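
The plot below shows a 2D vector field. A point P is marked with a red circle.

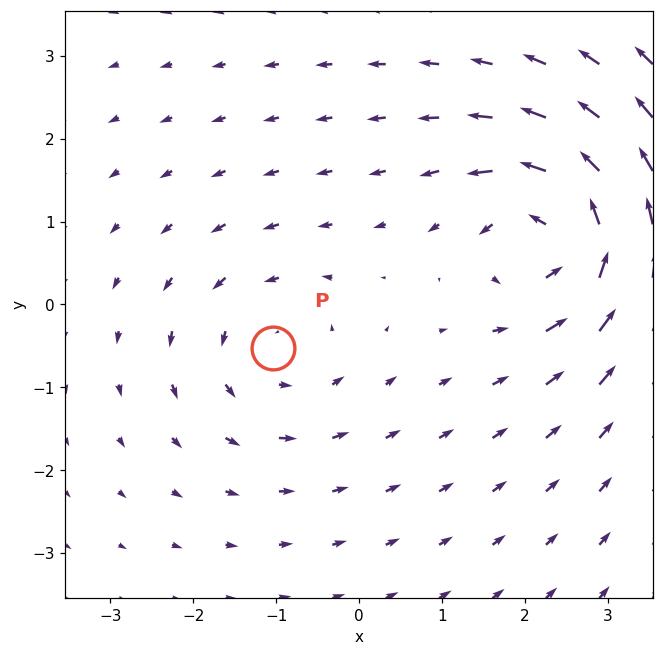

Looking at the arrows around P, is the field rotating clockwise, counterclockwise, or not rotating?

Near P at (-1.0, -0.5) the arrows circulate counterclockwise. The curl (z-component) there is about +3; positive curl means counterclockwise rotation.

counterclockwise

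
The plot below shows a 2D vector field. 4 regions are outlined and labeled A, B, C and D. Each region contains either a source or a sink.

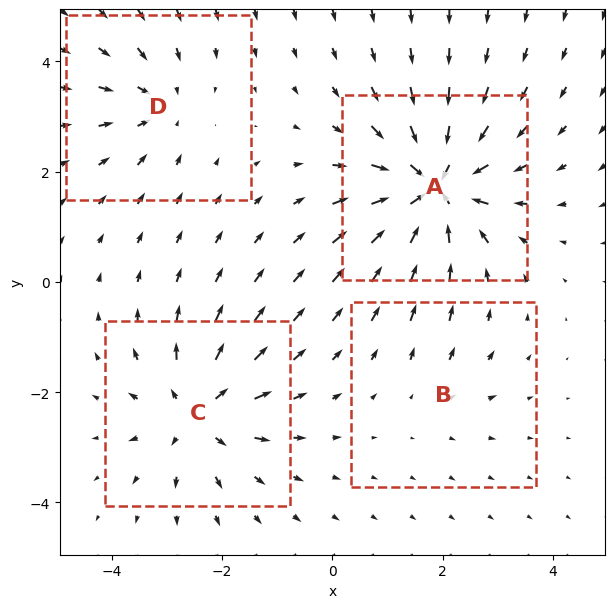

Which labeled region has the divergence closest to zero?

Divergence at each region's feature centre — A: about -8, B: about +2, C: about +5, D: about -4. Region B is closest to zero.

B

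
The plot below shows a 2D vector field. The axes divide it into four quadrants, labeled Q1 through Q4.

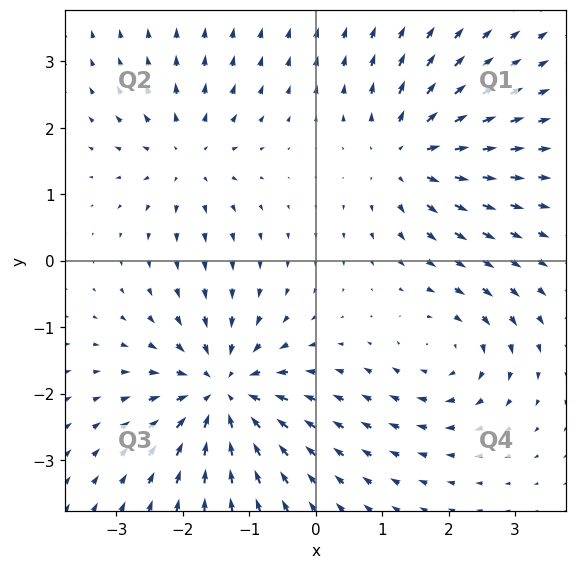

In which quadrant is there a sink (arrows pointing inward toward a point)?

The sink sits at approximately (-1.4, -2.0), which lies in quadrant Q3. The divergence there is about -6, negative as expected for a sink.

Q3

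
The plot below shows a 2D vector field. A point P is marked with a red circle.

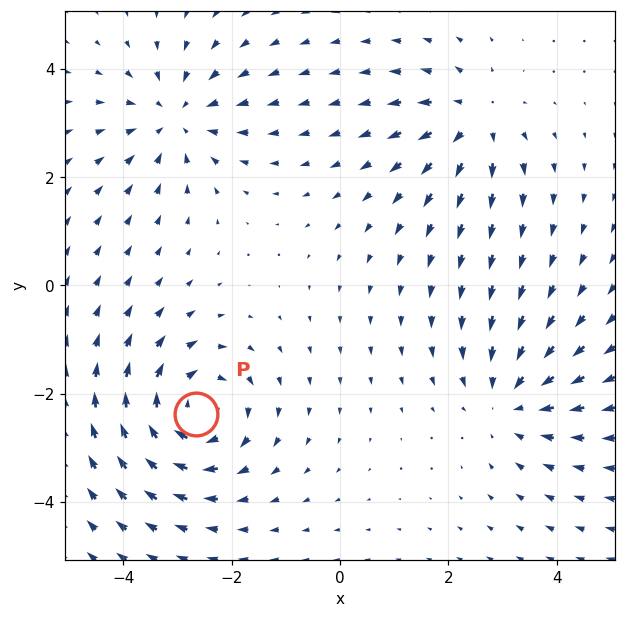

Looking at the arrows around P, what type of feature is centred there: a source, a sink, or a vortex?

At P (-2.7, -2.4) the arrows circulate clockwise. Divergence ≈0, curl about -5 — near-zero divergence with nonzero curl is a vortex.

vortex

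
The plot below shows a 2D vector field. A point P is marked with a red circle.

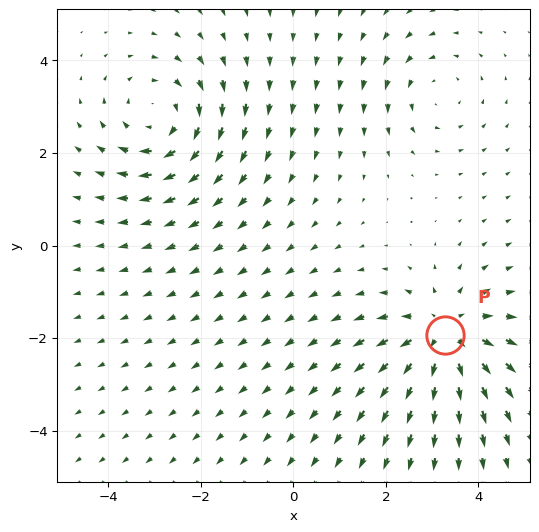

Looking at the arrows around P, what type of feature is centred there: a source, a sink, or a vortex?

At P (3.3, -1.9) the arrows spread outward. Divergence about +5, curl ≈0 — positive divergence with near-zero curl is a source.

source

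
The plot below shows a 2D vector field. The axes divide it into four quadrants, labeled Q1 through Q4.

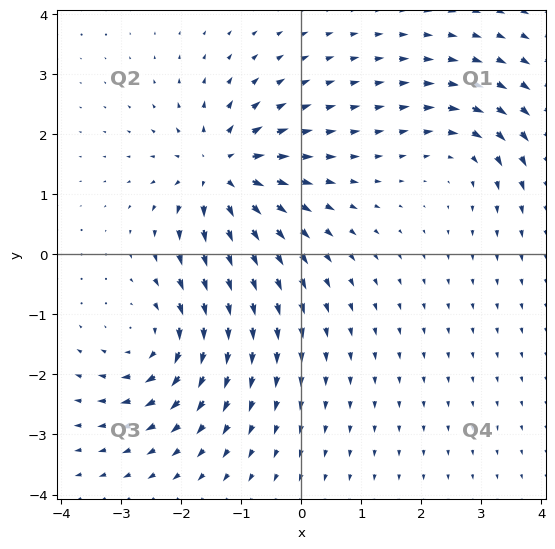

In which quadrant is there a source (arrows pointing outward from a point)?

Q2

The source sits at approximately (-1.3, 1.4), which lies in quadrant Q2. The divergence there is about +6, positive as expected for a source.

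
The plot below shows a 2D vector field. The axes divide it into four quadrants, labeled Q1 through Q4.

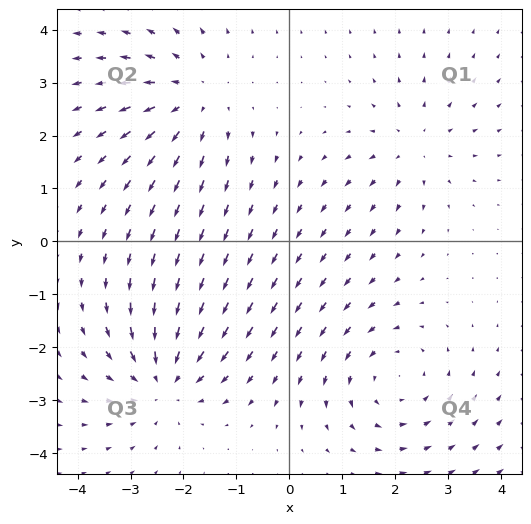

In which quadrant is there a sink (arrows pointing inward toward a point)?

Q3

The sink sits at approximately (-2.4, -2.6), which lies in quadrant Q3. The divergence there is about -4, negative as expected for a sink.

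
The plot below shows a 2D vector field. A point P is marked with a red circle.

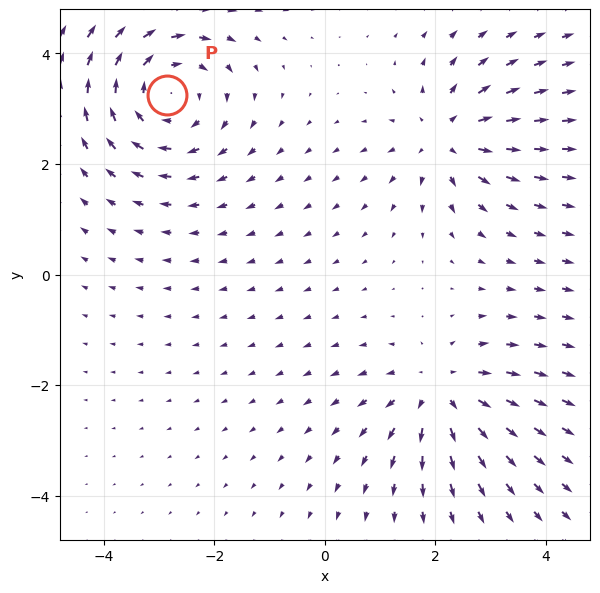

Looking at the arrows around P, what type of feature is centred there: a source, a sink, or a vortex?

vortex

At P (-2.9, 3.2) the arrows circulate clockwise. Divergence ≈0, curl about -4 — near-zero divergence with nonzero curl is a vortex.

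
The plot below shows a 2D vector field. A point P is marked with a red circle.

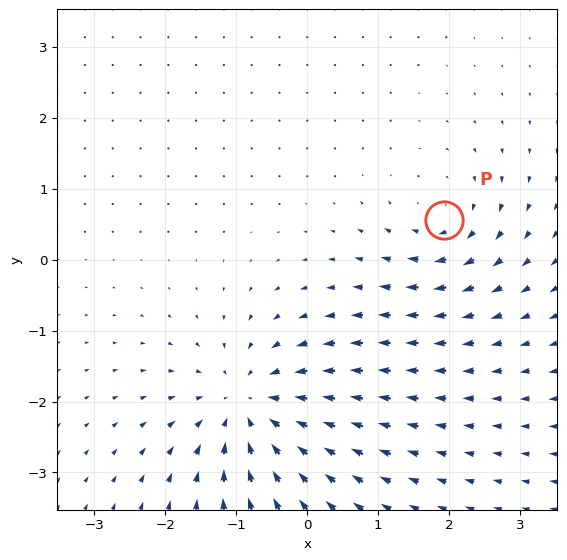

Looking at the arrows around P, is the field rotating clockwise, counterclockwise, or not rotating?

clockwise

Near P at (1.9, 0.6) the arrows circulate clockwise. The curl (z-component) there is about -4; negative curl means clockwise rotation.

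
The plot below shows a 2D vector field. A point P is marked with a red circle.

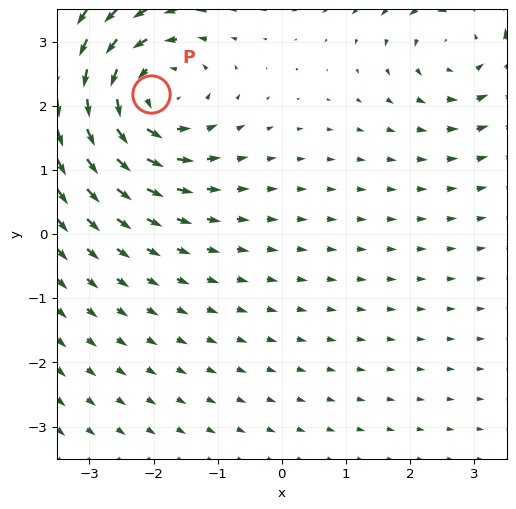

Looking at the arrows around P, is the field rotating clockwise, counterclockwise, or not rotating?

Near P at (-2.0, 2.2) the arrows circulate counterclockwise. The curl (z-component) there is about +4; positive curl means counterclockwise rotation.

counterclockwise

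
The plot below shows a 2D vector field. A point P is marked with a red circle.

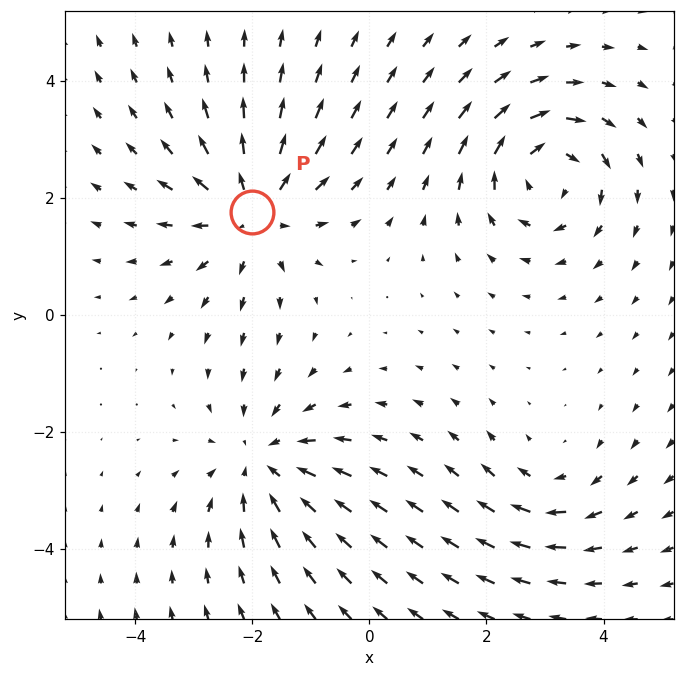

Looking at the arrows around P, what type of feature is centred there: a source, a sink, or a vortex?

source

At P (-2.0, 1.8) the arrows spread outward. Divergence about +4, curl ≈0 — positive divergence with near-zero curl is a source.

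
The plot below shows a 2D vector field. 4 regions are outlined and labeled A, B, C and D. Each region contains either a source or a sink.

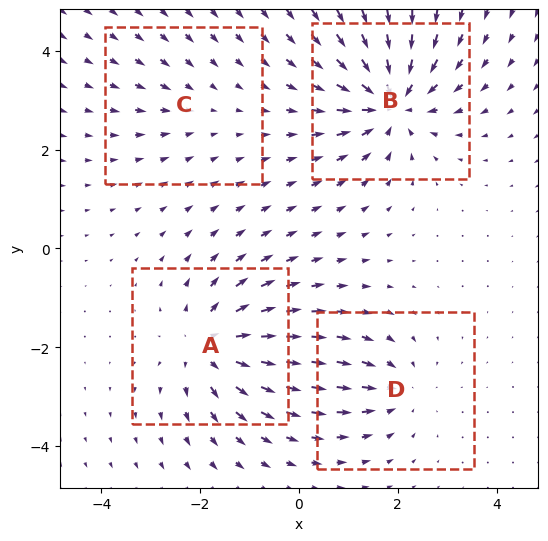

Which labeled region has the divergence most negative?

Divergence at each region's feature centre — A: about +6, B: about -7, C: about -2, D: about -4. Region B is most negative.

B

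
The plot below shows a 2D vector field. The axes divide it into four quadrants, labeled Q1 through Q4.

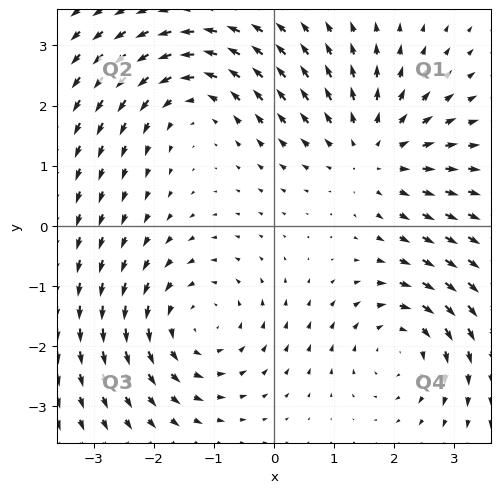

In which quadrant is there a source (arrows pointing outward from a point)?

Q1

The source sits at approximately (1.6, 1.2), which lies in quadrant Q1. The divergence there is about +4, positive as expected for a source.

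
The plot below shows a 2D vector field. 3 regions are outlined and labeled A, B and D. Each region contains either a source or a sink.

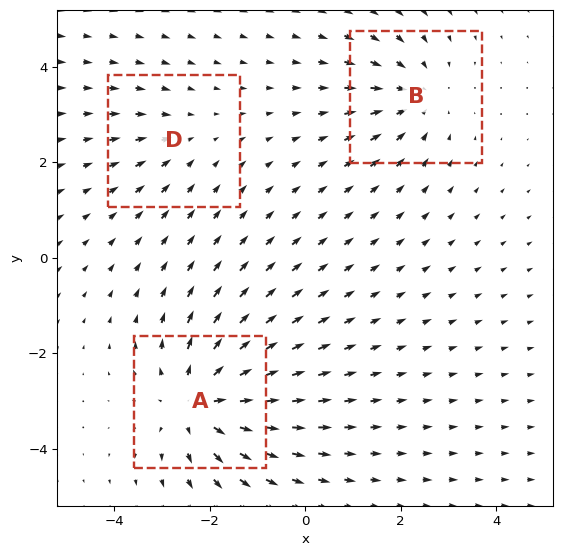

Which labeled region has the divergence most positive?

A

Divergence at each region's feature centre — A: about +4, B: about -3, D: about -2. Region A is most positive.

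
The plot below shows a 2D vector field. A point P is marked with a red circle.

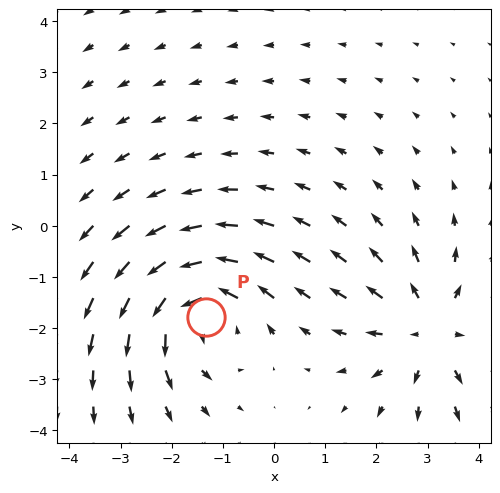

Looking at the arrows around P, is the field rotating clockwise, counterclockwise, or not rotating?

counterclockwise

Near P at (-1.3, -1.8) the arrows circulate counterclockwise. The curl (z-component) there is about +4; positive curl means counterclockwise rotation.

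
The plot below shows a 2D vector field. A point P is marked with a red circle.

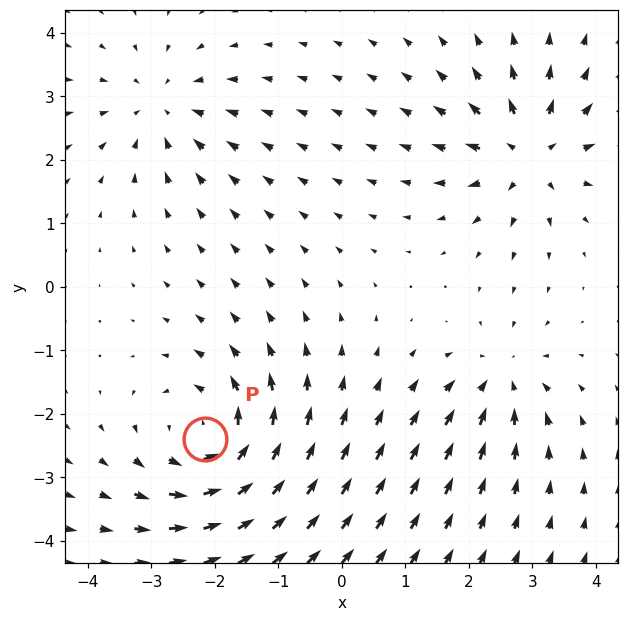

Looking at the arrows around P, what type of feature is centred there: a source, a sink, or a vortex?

vortex

At P (-2.1, -2.4) the arrows circulate counterclockwise. Divergence ≈0, curl about +4 — near-zero divergence with nonzero curl is a vortex.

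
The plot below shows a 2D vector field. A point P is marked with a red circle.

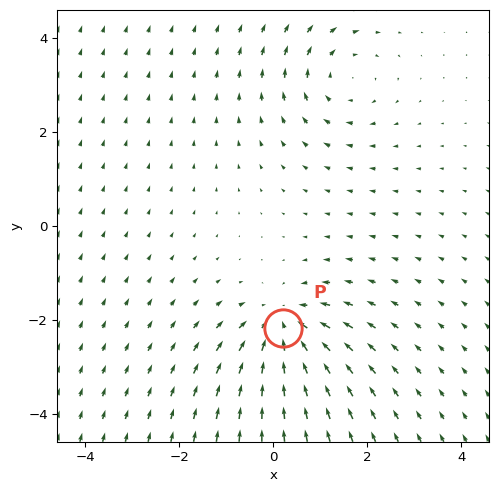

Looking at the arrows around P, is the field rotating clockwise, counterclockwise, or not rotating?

not rotating

Near P at (0.2, -2.2) the arrows show no circulation. The curl there is ≈0.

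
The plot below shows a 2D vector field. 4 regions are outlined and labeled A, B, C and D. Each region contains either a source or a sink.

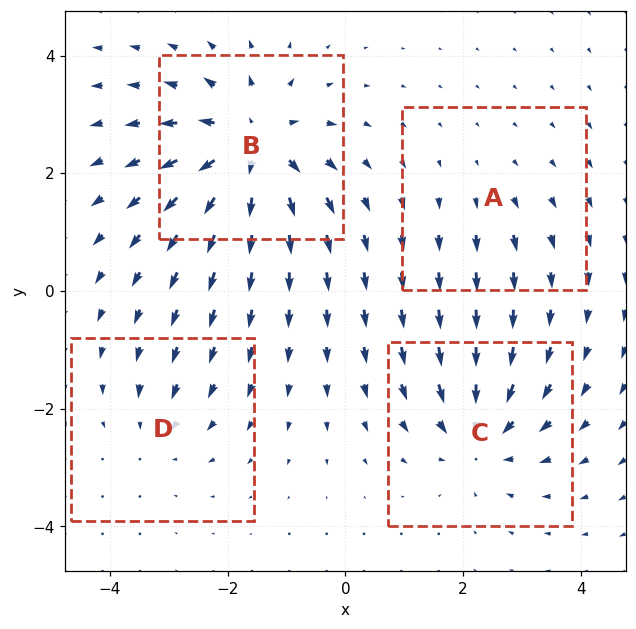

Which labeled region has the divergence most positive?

B

Divergence at each region's feature centre — A: about +2, B: about +8, C: about -5, D: about -3. Region B is most positive.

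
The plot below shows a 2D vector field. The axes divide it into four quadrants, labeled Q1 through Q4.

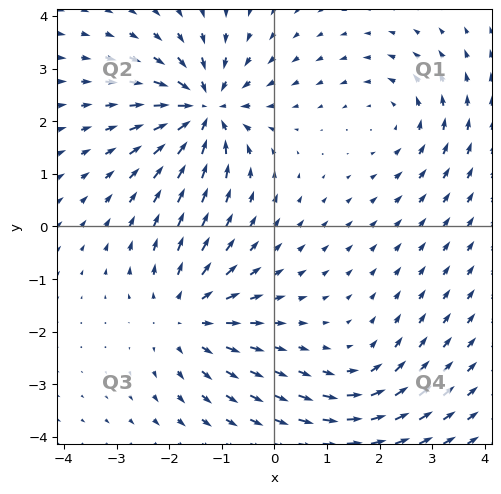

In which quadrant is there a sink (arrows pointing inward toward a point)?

Q2

The sink sits at approximately (-1.3, 2.2), which lies in quadrant Q2. The divergence there is about -7, negative as expected for a sink.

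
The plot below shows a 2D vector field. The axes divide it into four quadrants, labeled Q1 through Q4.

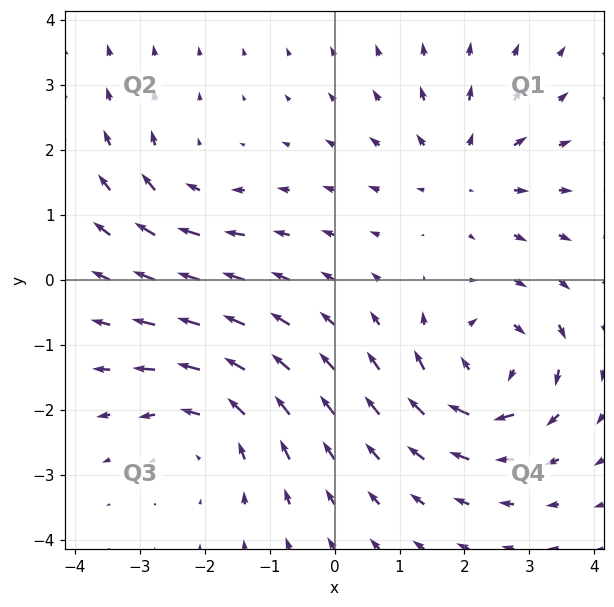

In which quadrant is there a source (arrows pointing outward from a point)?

The source sits at approximately (2.0, 1.7), which lies in quadrant Q1. The divergence there is about +4, positive as expected for a source.

Q1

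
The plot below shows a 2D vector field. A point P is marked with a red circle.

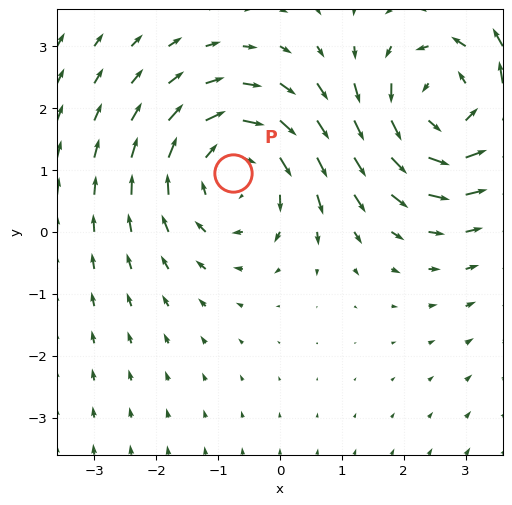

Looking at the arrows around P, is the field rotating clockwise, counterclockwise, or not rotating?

Near P at (-0.8, 0.9) the arrows circulate clockwise. The curl (z-component) there is about -4; negative curl means clockwise rotation.

clockwise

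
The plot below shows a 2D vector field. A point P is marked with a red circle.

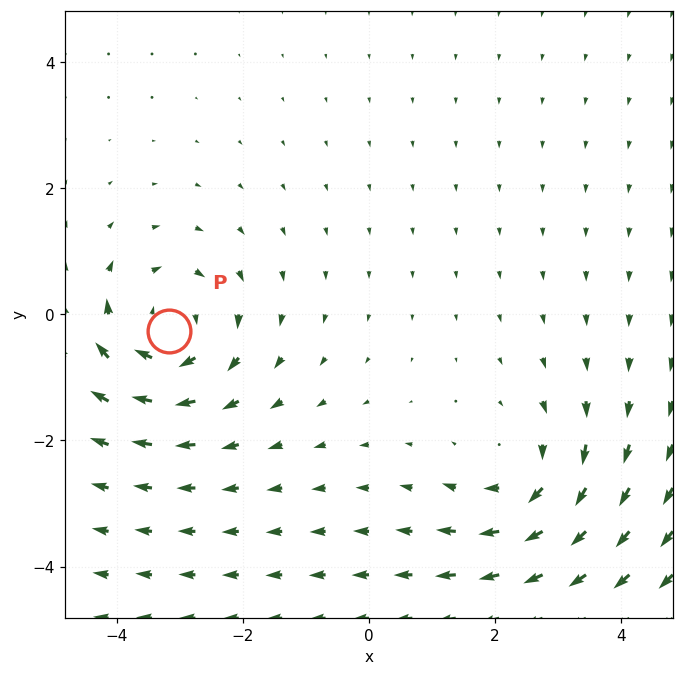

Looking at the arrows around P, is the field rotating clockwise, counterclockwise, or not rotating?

clockwise

Near P at (-3.2, -0.3) the arrows circulate clockwise. The curl (z-component) there is about -4; negative curl means clockwise rotation.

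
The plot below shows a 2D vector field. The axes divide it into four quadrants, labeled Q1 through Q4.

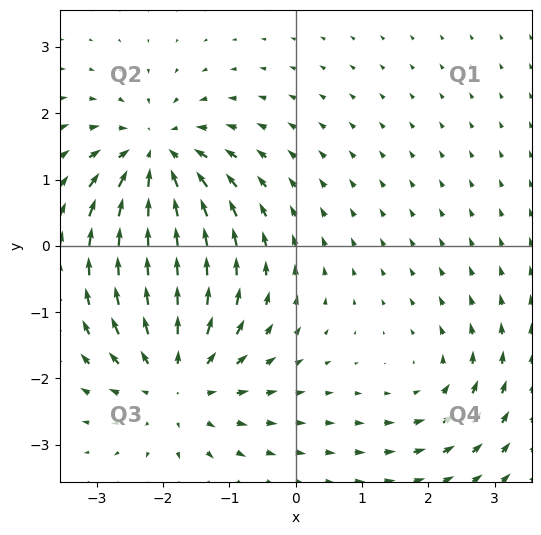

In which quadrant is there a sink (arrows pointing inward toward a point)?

The sink sits at approximately (-2.1, 1.3), which lies in quadrant Q2. The divergence there is about -6, negative as expected for a sink.

Q2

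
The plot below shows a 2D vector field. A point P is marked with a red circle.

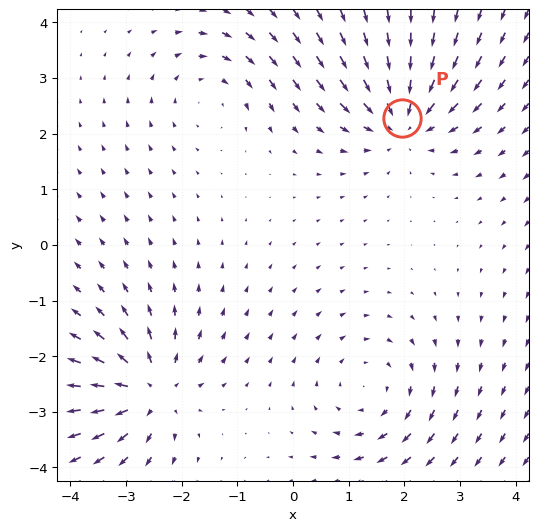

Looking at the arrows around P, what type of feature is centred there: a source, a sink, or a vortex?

sink

At P (2.0, 2.3) the arrows converge inward. Divergence about -4, curl ≈0 — negative divergence with near-zero curl is a sink.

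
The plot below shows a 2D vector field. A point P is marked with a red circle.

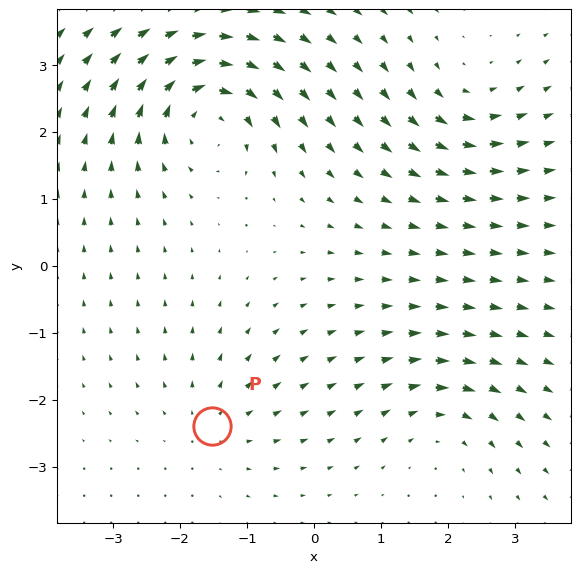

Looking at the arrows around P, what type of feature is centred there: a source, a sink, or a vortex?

At P (-1.5, -2.4) the arrows spread outward. Divergence about +3, curl ≈0 — positive divergence with near-zero curl is a source.

source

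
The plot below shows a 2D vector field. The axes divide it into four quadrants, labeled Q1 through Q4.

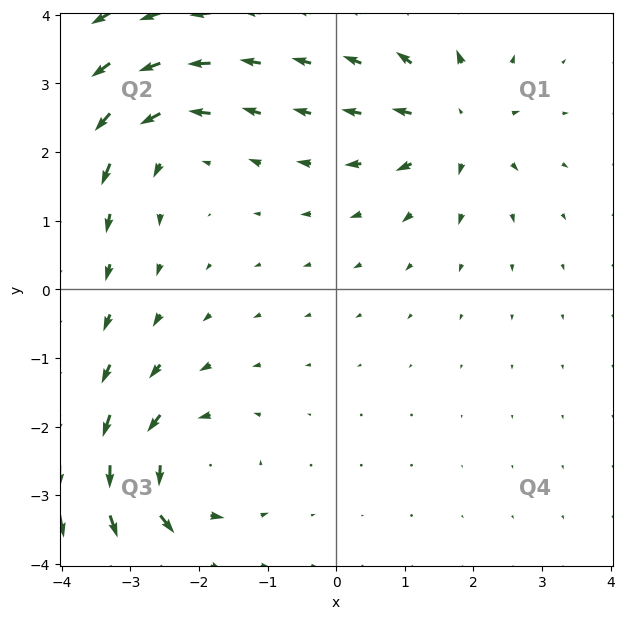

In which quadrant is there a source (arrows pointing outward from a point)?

Q1

The source sits at approximately (1.7, 2.4), which lies in quadrant Q1. The divergence there is about +4, positive as expected for a source.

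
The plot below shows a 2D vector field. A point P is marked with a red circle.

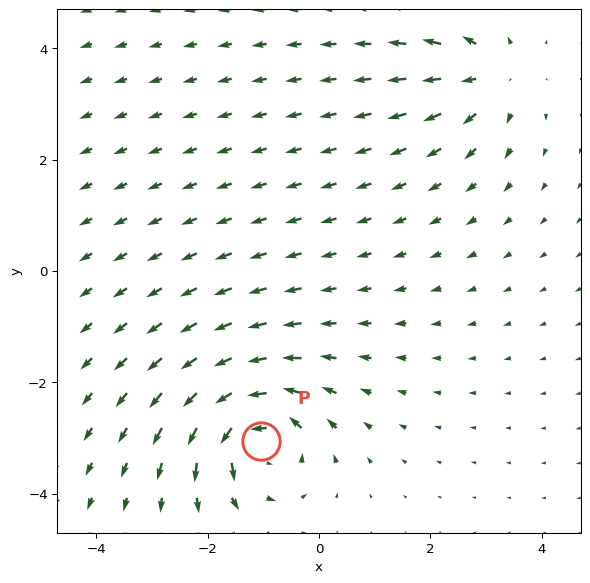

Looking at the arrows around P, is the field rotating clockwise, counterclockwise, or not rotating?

counterclockwise

Near P at (-1.0, -3.0) the arrows circulate counterclockwise. The curl (z-component) there is about +7; positive curl means counterclockwise rotation.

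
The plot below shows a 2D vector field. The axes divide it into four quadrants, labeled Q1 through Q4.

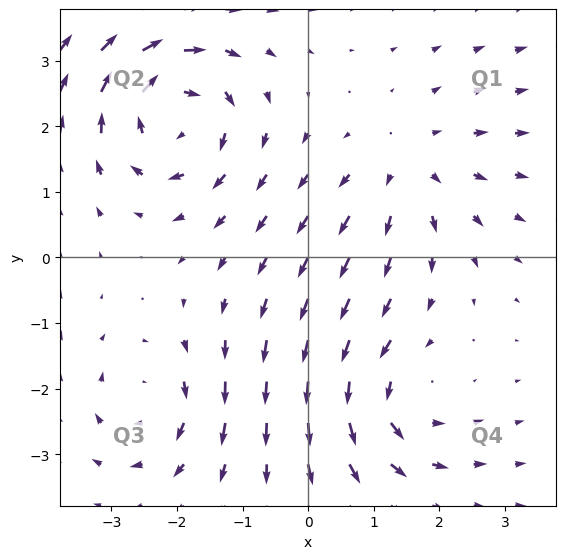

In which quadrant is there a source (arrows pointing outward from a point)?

The source sits at approximately (1.5, 1.4), which lies in quadrant Q1. The divergence there is about +3, positive as expected for a source.

Q1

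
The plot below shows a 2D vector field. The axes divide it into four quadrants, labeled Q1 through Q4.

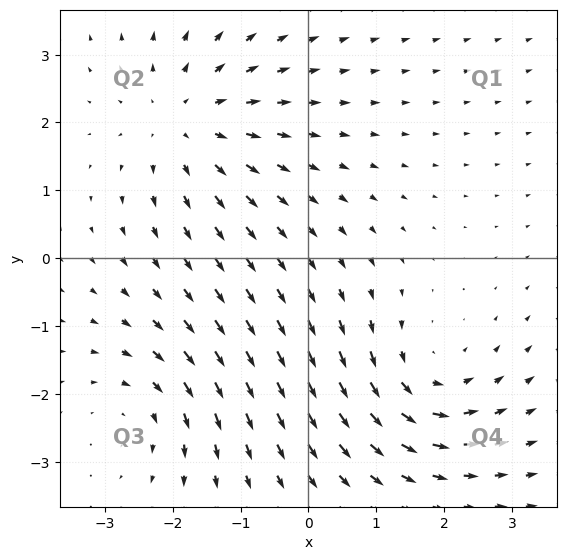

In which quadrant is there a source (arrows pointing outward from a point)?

The source sits at approximately (-1.8, 2.0), which lies in quadrant Q2. The divergence there is about +4, positive as expected for a source.

Q2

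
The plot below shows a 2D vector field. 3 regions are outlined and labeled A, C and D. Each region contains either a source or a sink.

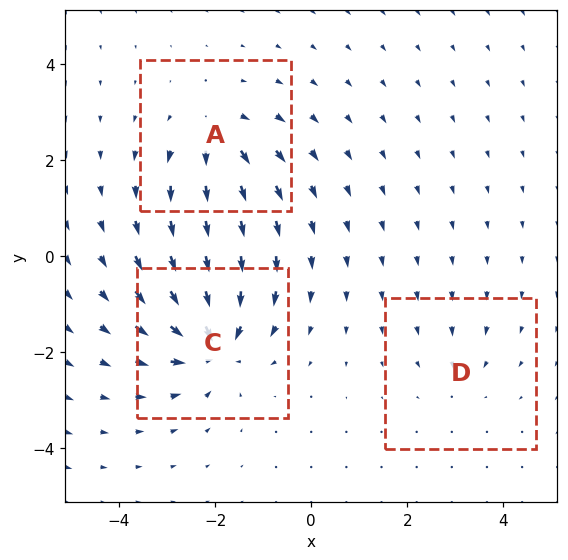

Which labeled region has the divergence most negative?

Divergence at each region's feature centre — A: about +4, C: about -6, D: about -2. Region C is most negative.

C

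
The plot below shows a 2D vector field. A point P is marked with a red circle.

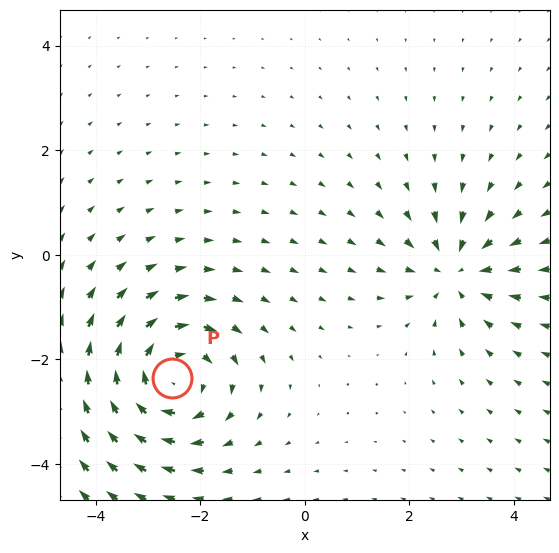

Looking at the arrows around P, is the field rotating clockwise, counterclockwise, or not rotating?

clockwise

Near P at (-2.5, -2.4) the arrows circulate clockwise. The curl (z-component) there is about -4; negative curl means clockwise rotation.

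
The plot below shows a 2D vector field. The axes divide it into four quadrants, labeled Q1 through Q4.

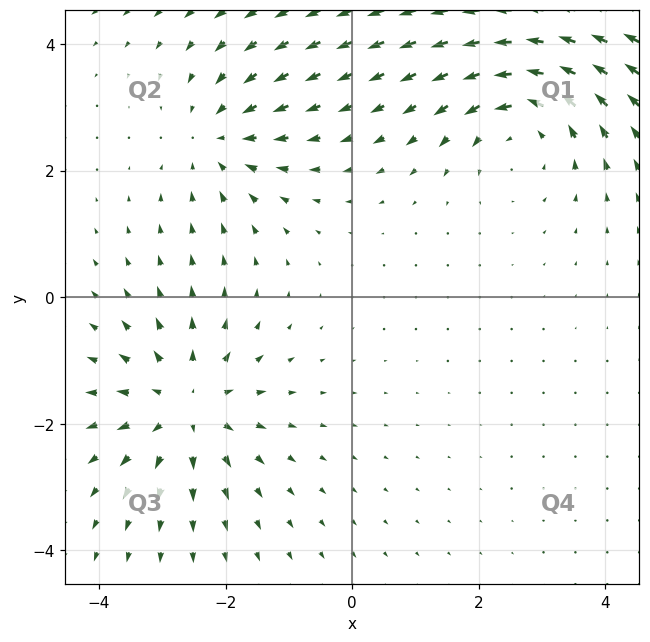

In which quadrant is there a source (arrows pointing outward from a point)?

The source sits at approximately (-2.6, -1.7), which lies in quadrant Q3. The divergence there is about +5, positive as expected for a source.

Q3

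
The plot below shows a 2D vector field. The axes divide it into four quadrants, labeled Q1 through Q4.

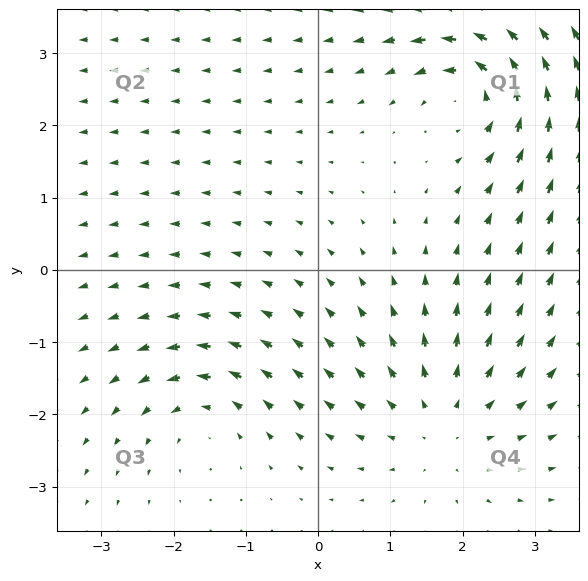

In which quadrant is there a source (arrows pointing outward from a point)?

The source sits at approximately (1.7, -2.1), which lies in quadrant Q4. The divergence there is about +4, positive as expected for a source.

Q4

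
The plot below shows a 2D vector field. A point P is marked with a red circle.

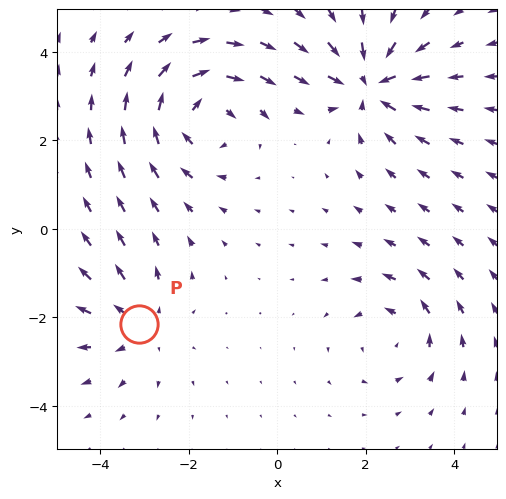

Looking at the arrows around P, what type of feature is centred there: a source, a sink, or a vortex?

source

At P (-3.1, -2.2) the arrows spread outward. Divergence about +3, curl ≈0 — positive divergence with near-zero curl is a source.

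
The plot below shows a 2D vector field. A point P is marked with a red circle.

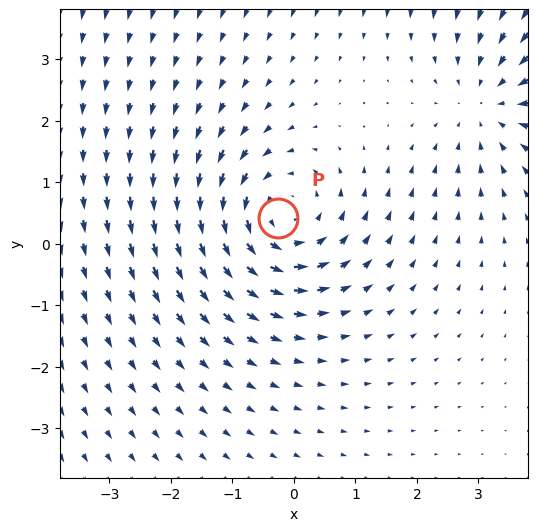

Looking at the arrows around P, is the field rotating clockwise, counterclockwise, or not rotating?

Near P at (-0.3, 0.4) the arrows circulate counterclockwise. The curl (z-component) there is about +3; positive curl means counterclockwise rotation.

counterclockwise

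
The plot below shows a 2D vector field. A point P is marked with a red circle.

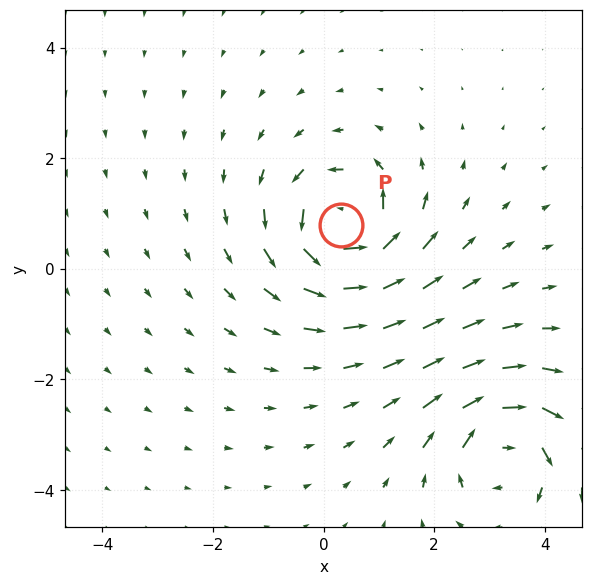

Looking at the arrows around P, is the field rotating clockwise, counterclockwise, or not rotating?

Near P at (0.3, 0.8) the arrows circulate counterclockwise. The curl (z-component) there is about +5; positive curl means counterclockwise rotation.

counterclockwise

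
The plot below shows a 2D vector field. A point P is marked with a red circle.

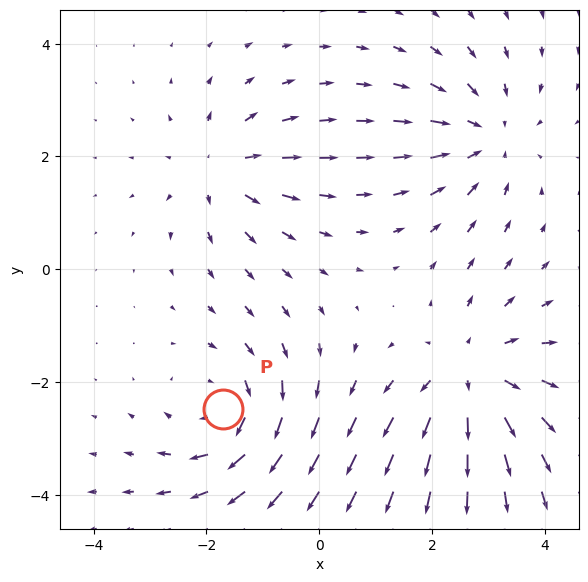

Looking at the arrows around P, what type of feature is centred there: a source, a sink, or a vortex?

At P (-1.7, -2.5) the arrows circulate clockwise. Divergence ≈0, curl about -3 — near-zero divergence with nonzero curl is a vortex.

vortex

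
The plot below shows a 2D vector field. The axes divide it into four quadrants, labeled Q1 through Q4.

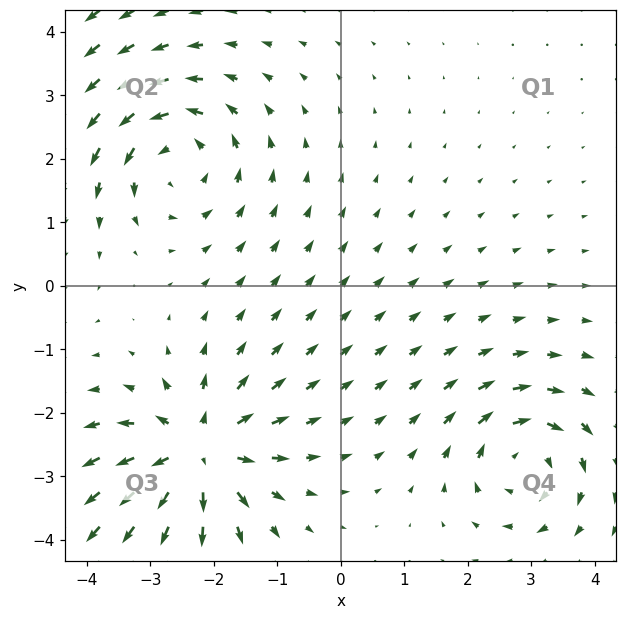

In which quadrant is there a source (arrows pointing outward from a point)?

Q3

The source sits at approximately (-2.2, -2.6), which lies in quadrant Q3. The divergence there is about +6, positive as expected for a source.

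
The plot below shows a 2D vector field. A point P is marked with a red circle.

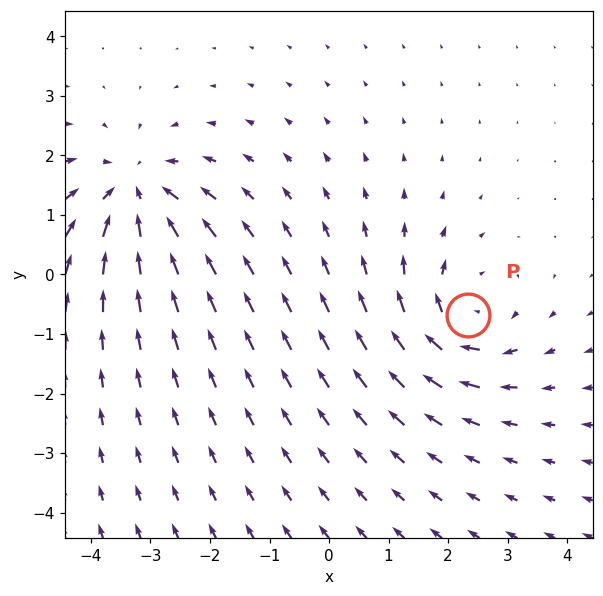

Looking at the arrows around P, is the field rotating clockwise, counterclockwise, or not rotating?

clockwise

Near P at (2.3, -0.7) the arrows circulate clockwise. The curl (z-component) there is about -3; negative curl means clockwise rotation.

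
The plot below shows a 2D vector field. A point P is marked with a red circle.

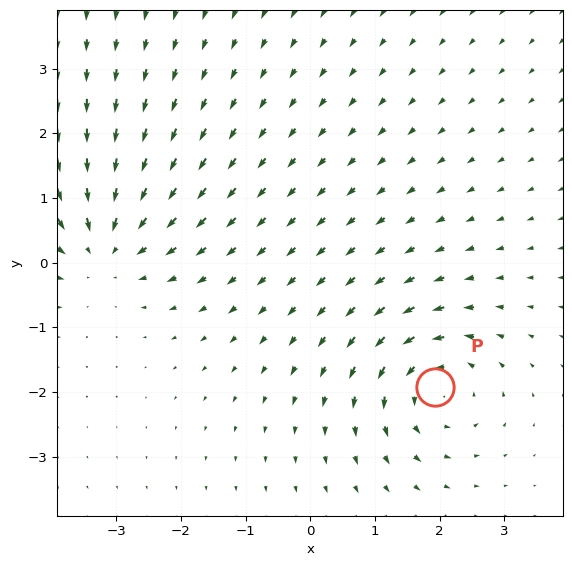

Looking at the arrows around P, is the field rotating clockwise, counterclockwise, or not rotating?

counterclockwise

Near P at (1.9, -1.9) the arrows circulate counterclockwise. The curl (z-component) there is about +4; positive curl means counterclockwise rotation.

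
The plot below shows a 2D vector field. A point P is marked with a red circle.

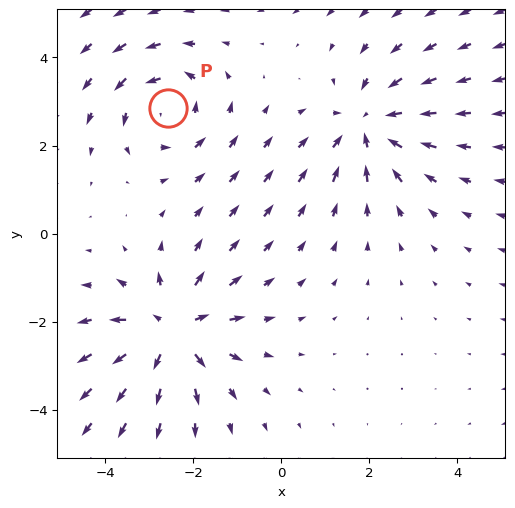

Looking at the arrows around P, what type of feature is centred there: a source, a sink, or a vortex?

At P (-2.6, 2.8) the arrows circulate counterclockwise. Divergence ≈0, curl about +3 — near-zero divergence with nonzero curl is a vortex.

vortex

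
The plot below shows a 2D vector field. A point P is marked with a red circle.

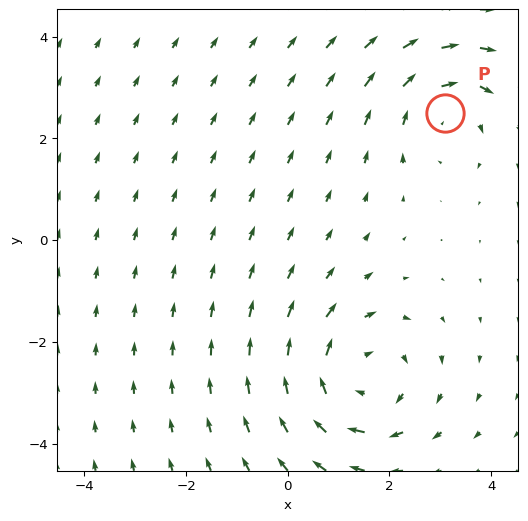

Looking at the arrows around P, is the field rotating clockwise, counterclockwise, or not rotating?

Near P at (3.1, 2.5) the arrows circulate clockwise. The curl (z-component) there is about -3; negative curl means clockwise rotation.

clockwise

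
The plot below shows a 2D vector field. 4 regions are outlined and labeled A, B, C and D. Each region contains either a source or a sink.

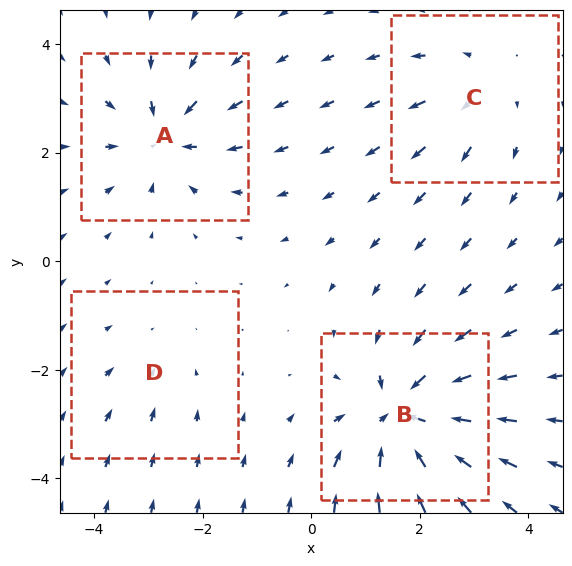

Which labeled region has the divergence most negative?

B

Divergence at each region's feature centre — A: about -5, B: about -8, C: about +3, D: about -2. Region B is most negative.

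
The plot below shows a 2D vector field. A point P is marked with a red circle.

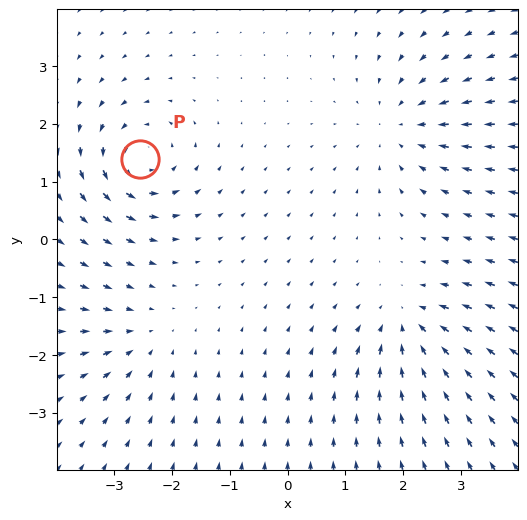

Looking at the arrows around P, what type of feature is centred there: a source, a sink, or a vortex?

vortex

At P (-2.6, 1.4) the arrows circulate counterclockwise. Divergence ≈0, curl about +7 — near-zero divergence with nonzero curl is a vortex.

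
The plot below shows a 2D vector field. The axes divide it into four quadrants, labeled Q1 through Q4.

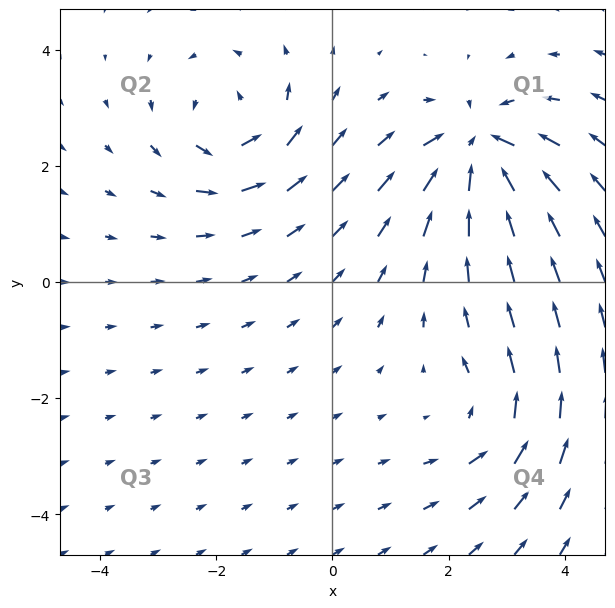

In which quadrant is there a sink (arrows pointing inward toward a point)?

The sink sits at approximately (2.5, 2.3), which lies in quadrant Q1. The divergence there is about -7, negative as expected for a sink.

Q1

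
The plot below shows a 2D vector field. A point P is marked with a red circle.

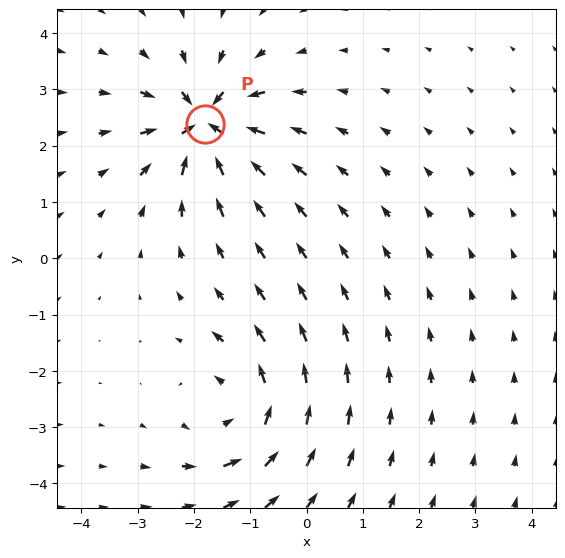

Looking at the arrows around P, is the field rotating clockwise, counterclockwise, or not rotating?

Near P at (-1.8, 2.4) the arrows show no circulation. The curl there is ≈0.

not rotating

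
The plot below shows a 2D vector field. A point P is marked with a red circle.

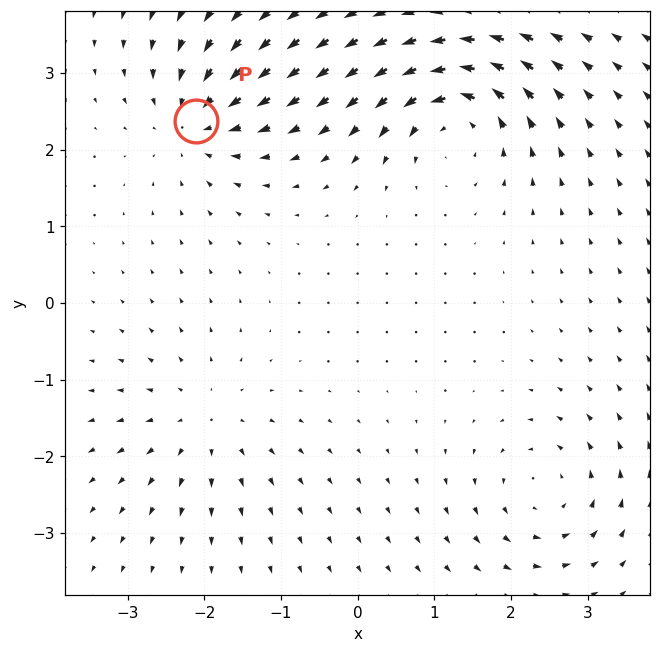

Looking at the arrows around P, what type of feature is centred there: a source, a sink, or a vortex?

At P (-2.1, 2.4) the arrows converge inward. Divergence about -5, curl ≈0 — negative divergence with near-zero curl is a sink.

sink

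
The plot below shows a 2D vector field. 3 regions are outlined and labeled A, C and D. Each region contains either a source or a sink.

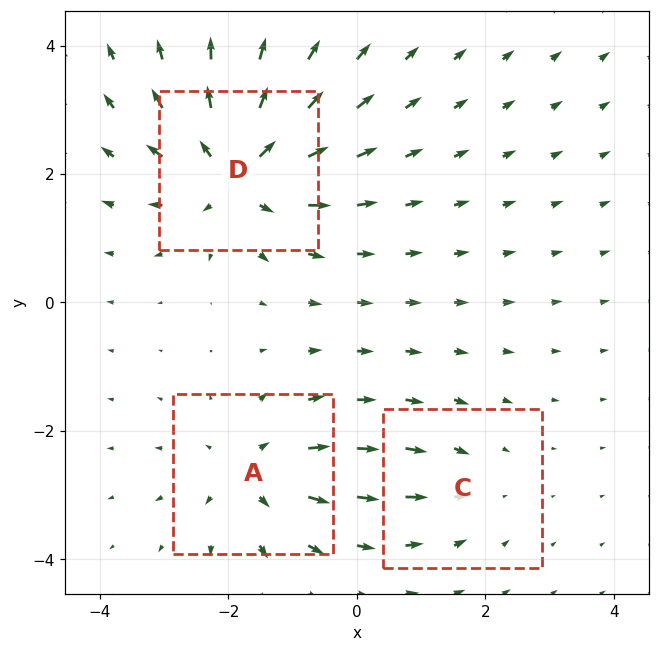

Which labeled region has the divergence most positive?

D

Divergence at each region's feature centre — A: about +4, C: about -2, D: about +5. Region D is most positive.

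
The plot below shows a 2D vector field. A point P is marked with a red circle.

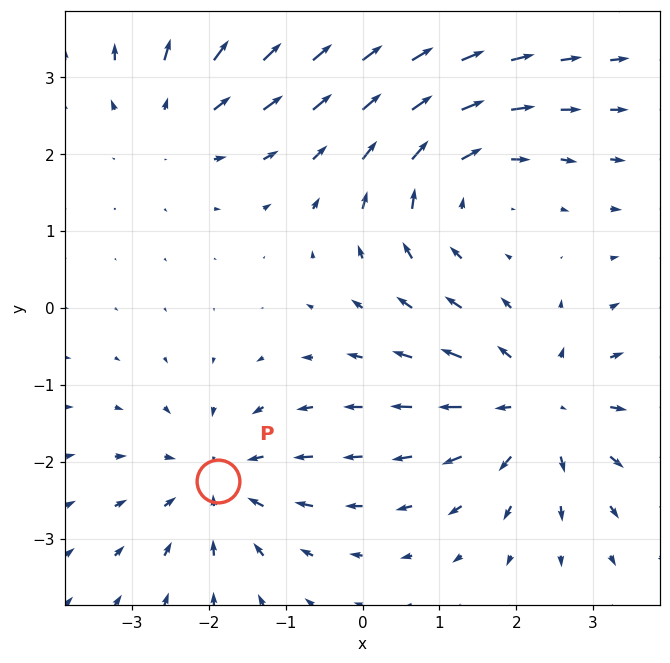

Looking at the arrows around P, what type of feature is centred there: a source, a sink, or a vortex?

At P (-1.9, -2.3) the arrows converge inward. Divergence about -4, curl ≈0 — negative divergence with near-zero curl is a sink.

sink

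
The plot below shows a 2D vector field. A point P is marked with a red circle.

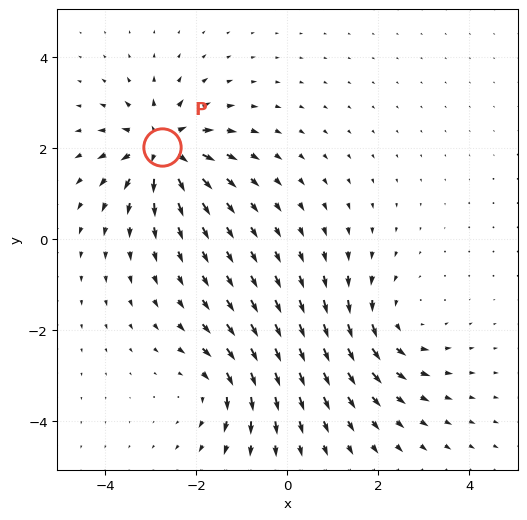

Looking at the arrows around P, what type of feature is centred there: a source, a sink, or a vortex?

At P (-2.8, 2.0) the arrows spread outward. Divergence about +6, curl ≈0 — positive divergence with near-zero curl is a source.

source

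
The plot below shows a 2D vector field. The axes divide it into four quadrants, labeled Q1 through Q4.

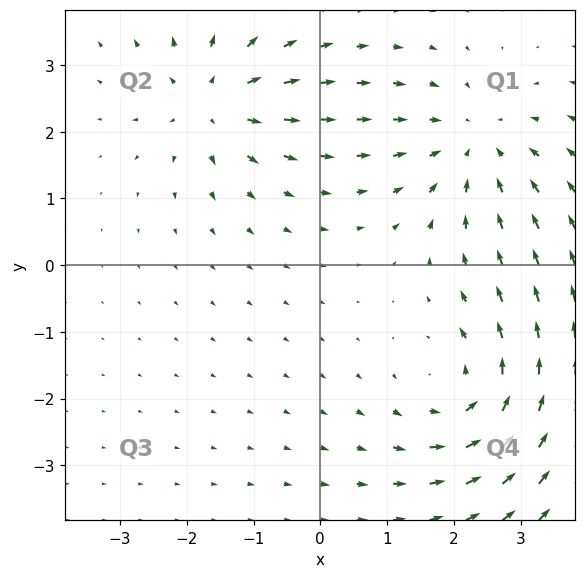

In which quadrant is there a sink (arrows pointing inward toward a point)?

The sink sits at approximately (2.3, 1.8), which lies in quadrant Q1. The divergence there is about -3, negative as expected for a sink.

Q1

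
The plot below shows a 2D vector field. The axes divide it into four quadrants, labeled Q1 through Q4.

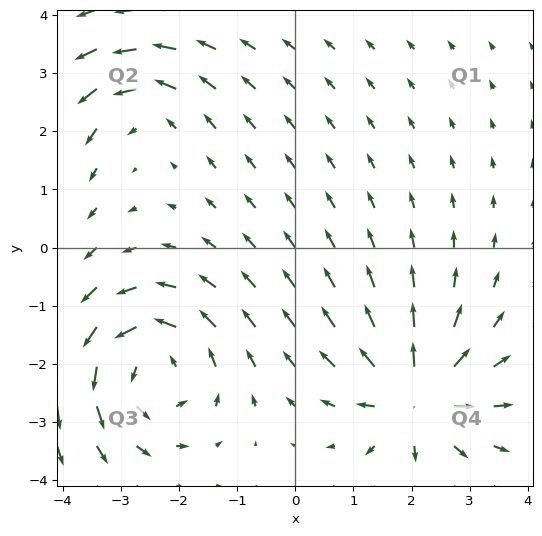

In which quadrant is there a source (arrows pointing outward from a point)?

The source sits at approximately (2.1, -2.6), which lies in quadrant Q4. The divergence there is about +6, positive as expected for a source.

Q4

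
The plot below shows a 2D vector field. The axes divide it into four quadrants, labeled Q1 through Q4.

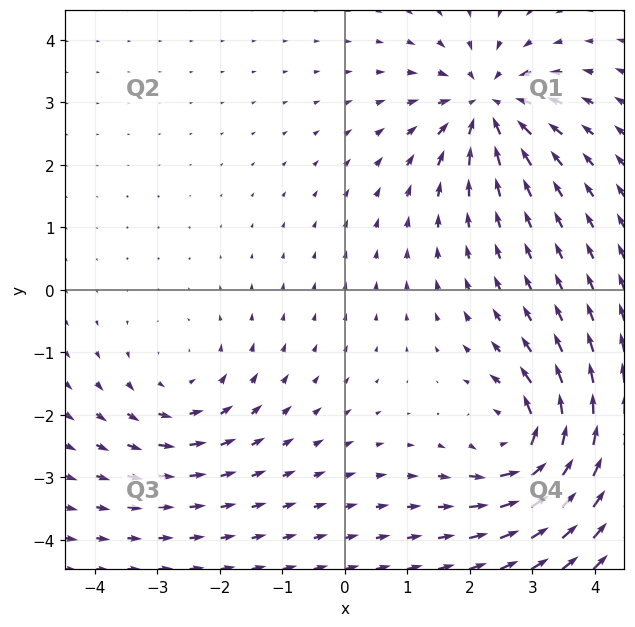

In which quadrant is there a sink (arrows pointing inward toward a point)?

The sink sits at approximately (2.3, 3.0), which lies in quadrant Q1. The divergence there is about -5, negative as expected for a sink.

Q1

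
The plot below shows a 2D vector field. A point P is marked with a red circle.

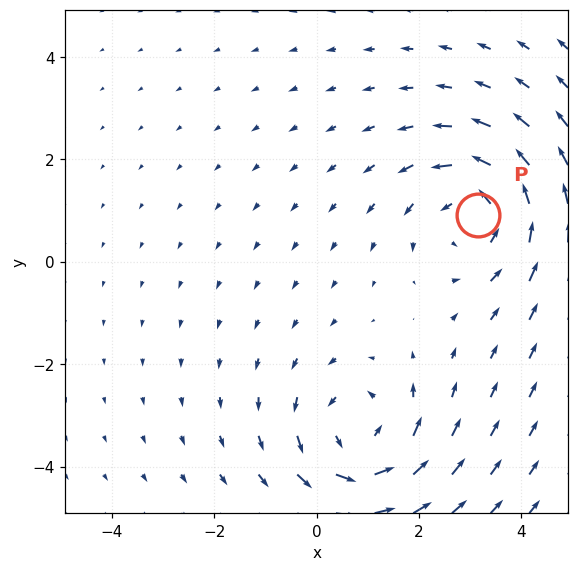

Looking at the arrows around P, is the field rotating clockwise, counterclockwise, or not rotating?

counterclockwise

Near P at (3.2, 0.9) the arrows circulate counterclockwise. The curl (z-component) there is about +4; positive curl means counterclockwise rotation.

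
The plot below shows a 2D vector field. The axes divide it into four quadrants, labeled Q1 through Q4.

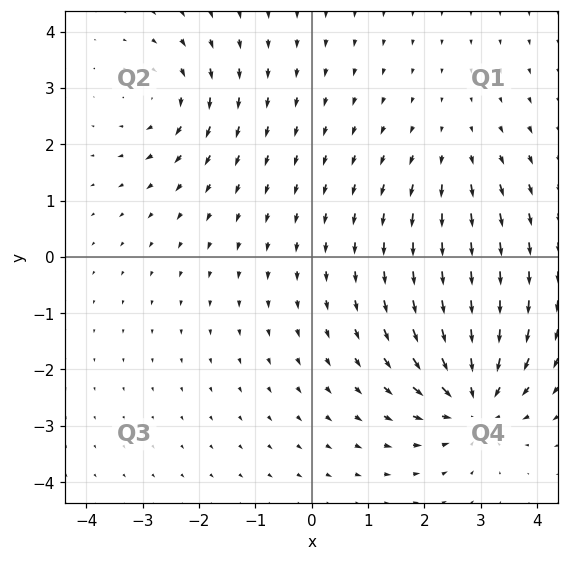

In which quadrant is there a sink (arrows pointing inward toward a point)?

The sink sits at approximately (2.9, -2.5), which lies in quadrant Q4. The divergence there is about -5, negative as expected for a sink.

Q4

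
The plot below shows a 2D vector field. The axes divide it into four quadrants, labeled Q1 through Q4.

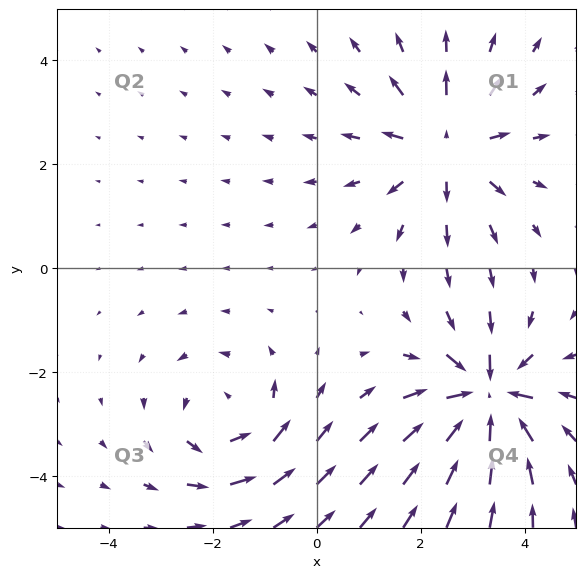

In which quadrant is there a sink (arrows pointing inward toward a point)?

Q4

The sink sits at approximately (3.3, -2.5), which lies in quadrant Q4. The divergence there is about -6, negative as expected for a sink.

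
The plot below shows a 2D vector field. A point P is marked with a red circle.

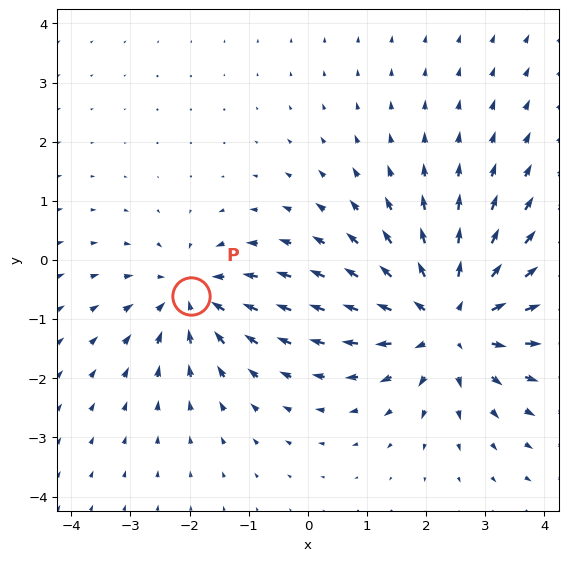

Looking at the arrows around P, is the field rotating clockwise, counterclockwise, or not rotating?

Near P at (-2.0, -0.6) the arrows show no circulation. The curl there is ≈0.

not rotating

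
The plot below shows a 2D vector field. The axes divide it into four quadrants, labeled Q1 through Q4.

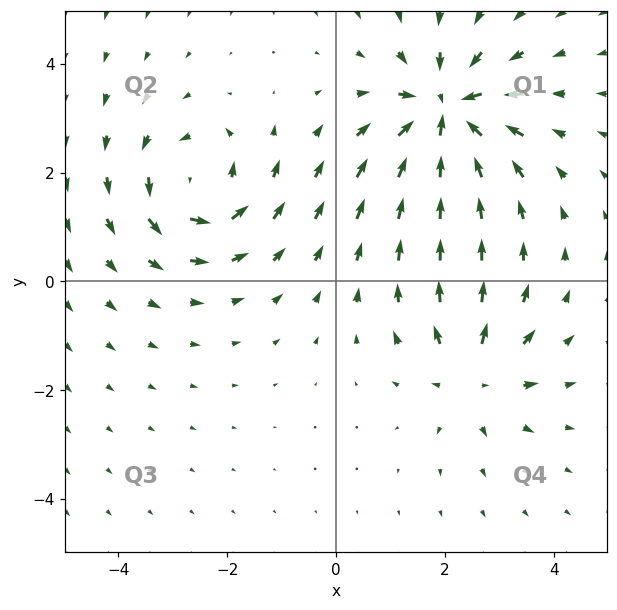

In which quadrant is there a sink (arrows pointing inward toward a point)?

The sink sits at approximately (2.0, 3.1), which lies in quadrant Q1. The divergence there is about -6, negative as expected for a sink.

Q1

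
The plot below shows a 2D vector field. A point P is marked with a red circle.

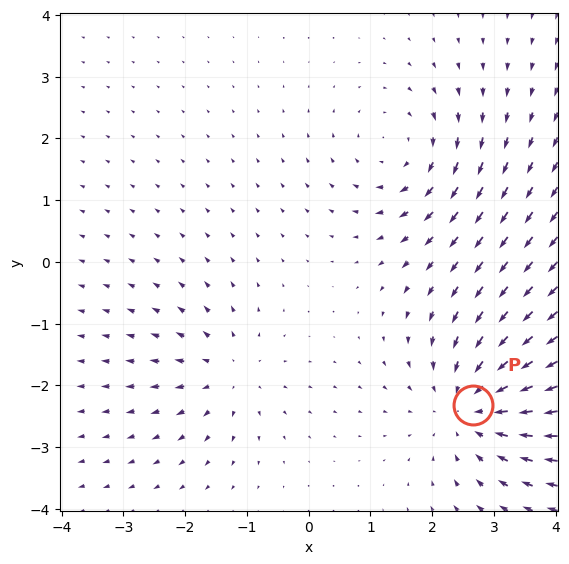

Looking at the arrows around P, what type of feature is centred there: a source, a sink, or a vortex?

sink

At P (2.7, -2.3) the arrows converge inward. Divergence about -4, curl ≈0 — negative divergence with near-zero curl is a sink.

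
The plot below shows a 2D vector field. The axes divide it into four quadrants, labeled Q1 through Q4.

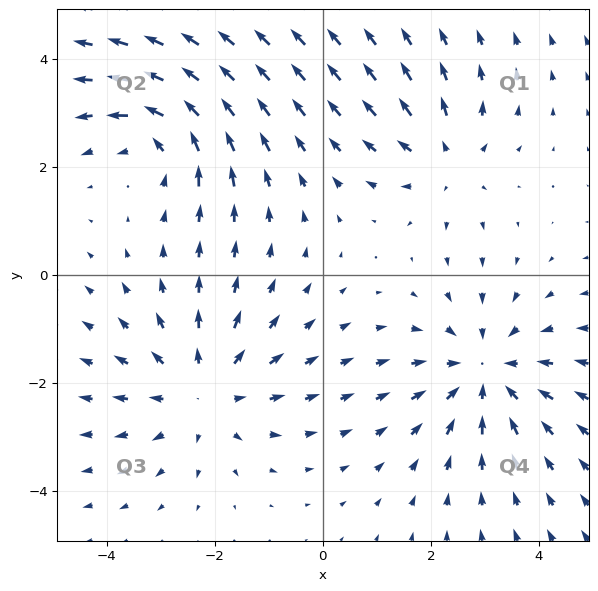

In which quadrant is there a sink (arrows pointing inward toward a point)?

The sink sits at approximately (3.0, -1.8), which lies in quadrant Q4. The divergence there is about -3, negative as expected for a sink.

Q4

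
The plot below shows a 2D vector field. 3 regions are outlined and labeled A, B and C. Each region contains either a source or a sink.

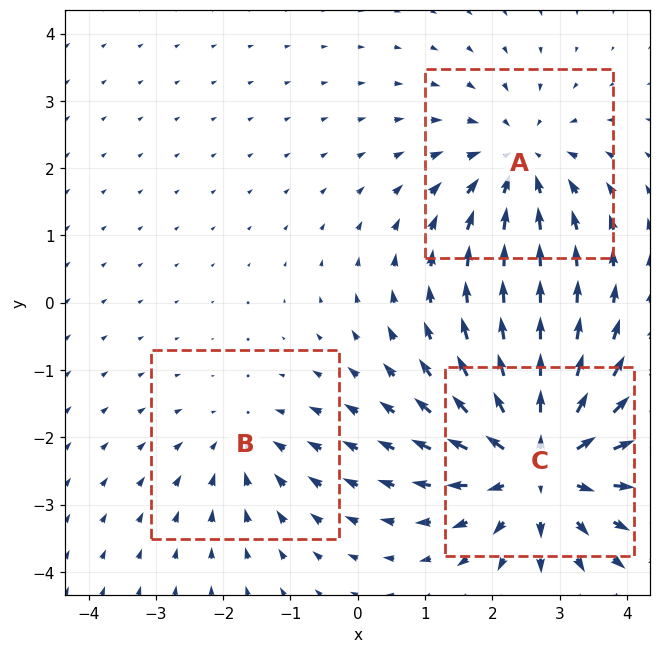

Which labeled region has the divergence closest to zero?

Divergence at each region's feature centre — A: about -3, B: about -2, C: about +5. Region B is closest to zero.

B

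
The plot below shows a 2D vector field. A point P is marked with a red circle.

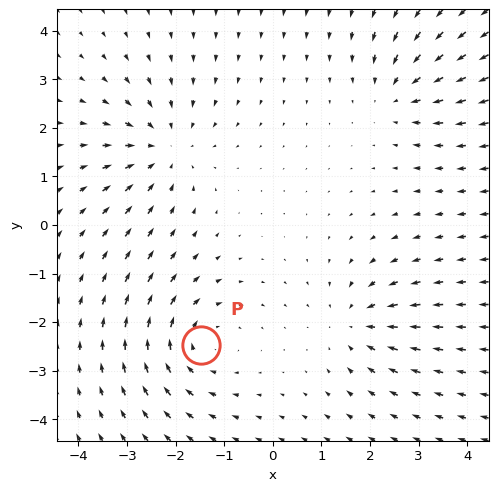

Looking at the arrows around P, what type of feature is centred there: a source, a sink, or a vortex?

At P (-1.5, -2.5) the arrows circulate clockwise. Divergence ≈0, curl about -4 — near-zero divergence with nonzero curl is a vortex.

vortex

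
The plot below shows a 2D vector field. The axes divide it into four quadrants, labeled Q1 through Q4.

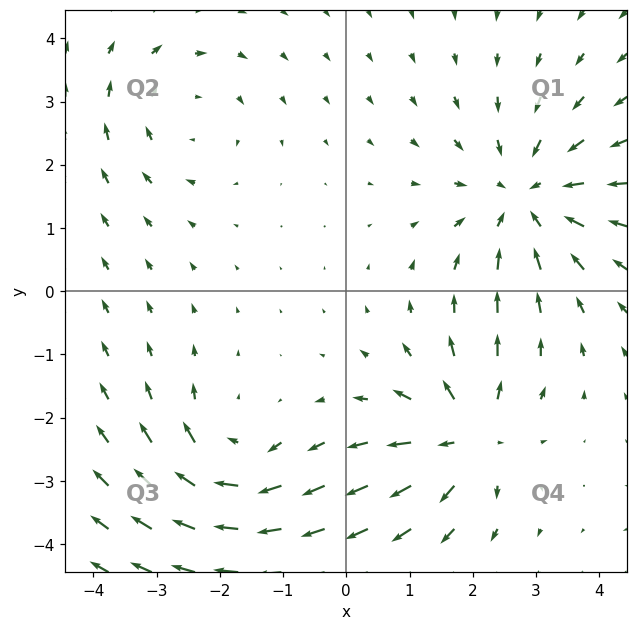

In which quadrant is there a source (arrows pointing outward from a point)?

Q4

The source sits at approximately (1.9, -2.3), which lies in quadrant Q4. The divergence there is about +5, positive as expected for a source.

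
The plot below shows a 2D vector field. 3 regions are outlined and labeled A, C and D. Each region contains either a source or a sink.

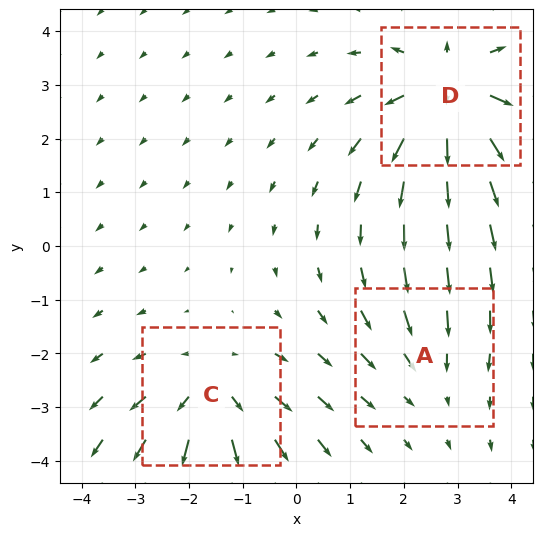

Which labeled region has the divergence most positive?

Divergence at each region's feature centre — A: about -2, C: about +3, D: about +4. Region D is most positive.

D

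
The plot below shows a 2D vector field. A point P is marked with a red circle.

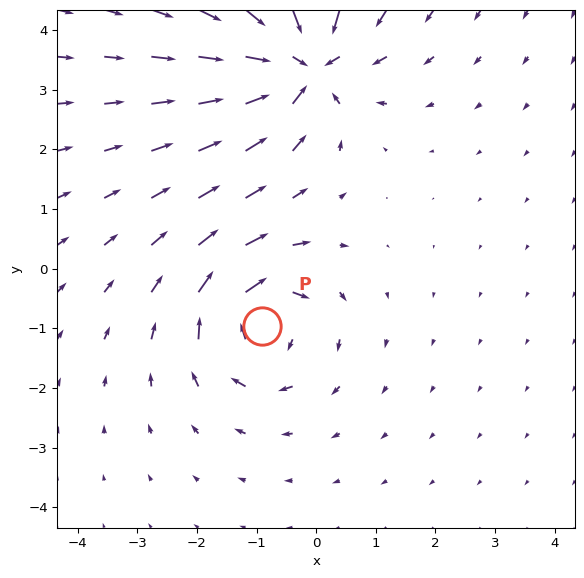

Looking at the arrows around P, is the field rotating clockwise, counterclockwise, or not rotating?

clockwise

Near P at (-0.9, -1.0) the arrows circulate clockwise. The curl (z-component) there is about -5; negative curl means clockwise rotation.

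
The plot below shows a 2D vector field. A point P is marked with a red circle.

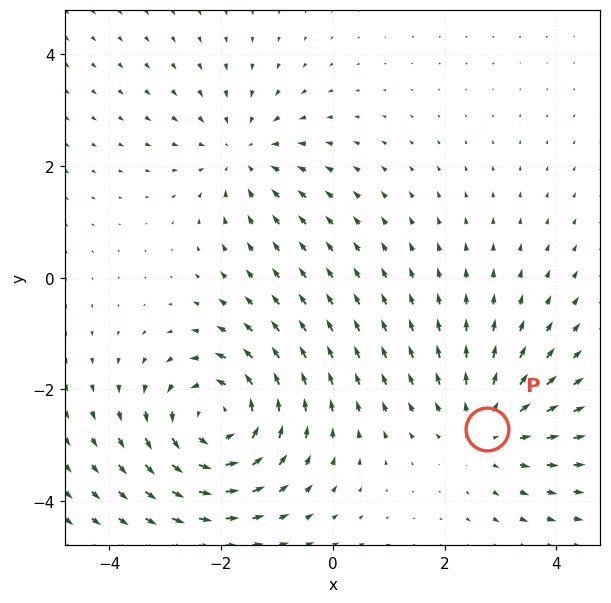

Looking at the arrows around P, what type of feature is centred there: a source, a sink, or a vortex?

At P (2.8, -2.7) the arrows spread outward. Divergence about +3, curl ≈0 — positive divergence with near-zero curl is a source.

source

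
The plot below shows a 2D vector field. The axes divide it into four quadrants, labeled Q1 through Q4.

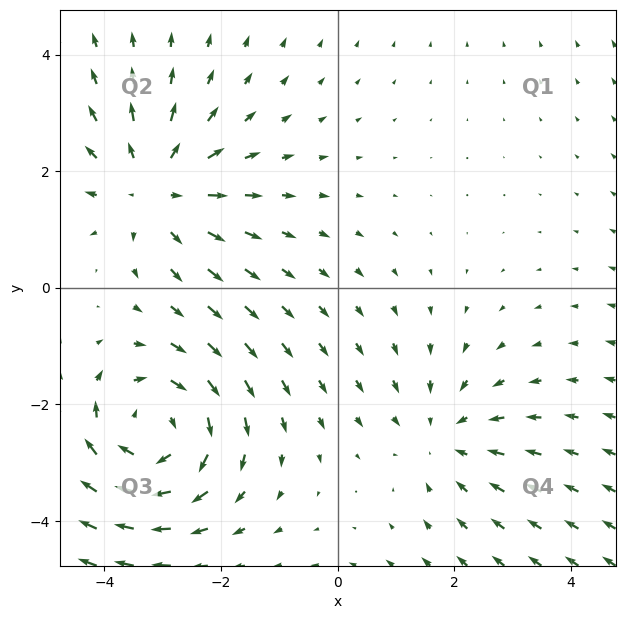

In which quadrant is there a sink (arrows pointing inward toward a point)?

Q4

The sink sits at approximately (1.8, -2.6), which lies in quadrant Q4. The divergence there is about -2, negative as expected for a sink.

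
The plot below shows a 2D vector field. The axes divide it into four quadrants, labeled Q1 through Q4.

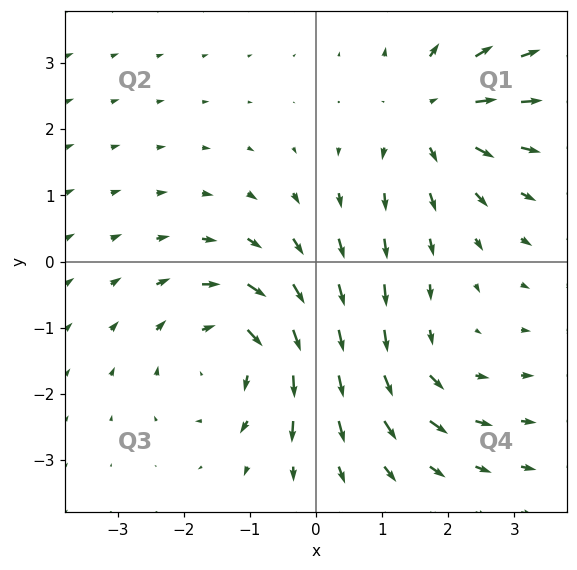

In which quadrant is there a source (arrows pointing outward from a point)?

Q1

The source sits at approximately (1.7, 2.2), which lies in quadrant Q1. The divergence there is about +3, positive as expected for a source.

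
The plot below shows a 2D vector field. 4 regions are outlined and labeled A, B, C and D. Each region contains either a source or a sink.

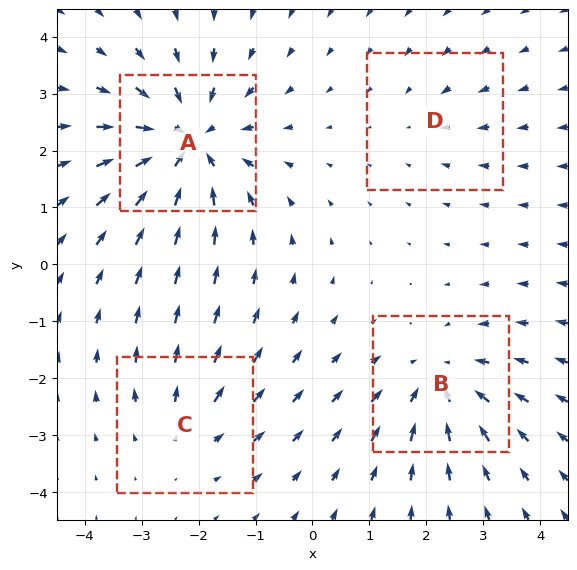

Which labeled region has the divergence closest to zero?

Divergence at each region's feature centre — A: about -7, B: about -5, C: about +3, D: about -2. Region D is closest to zero.

D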